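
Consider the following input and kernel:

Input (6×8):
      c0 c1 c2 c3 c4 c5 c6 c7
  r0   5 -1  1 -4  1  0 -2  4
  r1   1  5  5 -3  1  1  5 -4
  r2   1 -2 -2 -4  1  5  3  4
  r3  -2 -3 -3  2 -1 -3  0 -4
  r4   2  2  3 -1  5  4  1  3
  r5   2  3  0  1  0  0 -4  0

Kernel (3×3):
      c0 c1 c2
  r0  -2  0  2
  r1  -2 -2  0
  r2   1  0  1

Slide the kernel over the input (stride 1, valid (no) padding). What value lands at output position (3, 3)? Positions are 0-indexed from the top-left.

The receptive field on the input at this output position is [2 -1 -3 / -1 5 4 / 1 0 0]. Elementwise product with the kernel and sum: 2·-2 + -3·2 + -1·-2 + 5·-2 + 1·1 + 0·1.

-17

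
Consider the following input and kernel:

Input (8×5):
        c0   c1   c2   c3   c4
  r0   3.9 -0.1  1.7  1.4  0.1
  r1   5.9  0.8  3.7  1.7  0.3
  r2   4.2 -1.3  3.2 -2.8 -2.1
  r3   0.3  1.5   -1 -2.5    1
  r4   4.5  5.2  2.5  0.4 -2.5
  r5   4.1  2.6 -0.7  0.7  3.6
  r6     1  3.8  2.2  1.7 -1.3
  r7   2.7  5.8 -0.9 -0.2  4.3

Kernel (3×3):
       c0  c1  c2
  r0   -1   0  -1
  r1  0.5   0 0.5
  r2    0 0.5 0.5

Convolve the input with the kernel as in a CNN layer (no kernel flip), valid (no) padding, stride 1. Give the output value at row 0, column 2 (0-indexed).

The receptive field on the input at this output position is [1.7 1.4 0.1 / 3.7 1.7 0.3 / 3.2 -2.8 -2.1]. Elementwise product with the kernel and sum: 1.7·-1 + 0.1·-1 + 3.7·0.5 + 0.3·0.5 + -2.8·0.5 + -2.1·0.5.

-2.25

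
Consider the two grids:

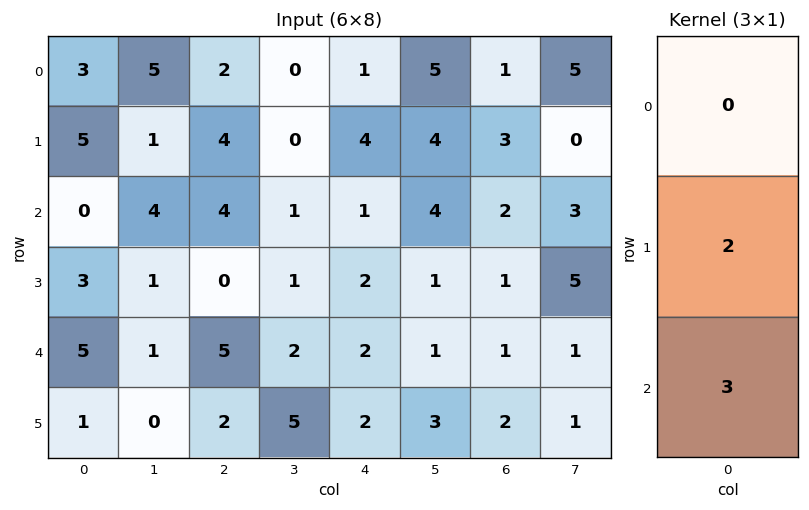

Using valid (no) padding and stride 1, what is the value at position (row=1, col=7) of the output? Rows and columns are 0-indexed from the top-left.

21

The receptive field on the input at this output position is [0 / 3 / 5]. Elementwise product with the kernel and sum: 3·2 + 5·3.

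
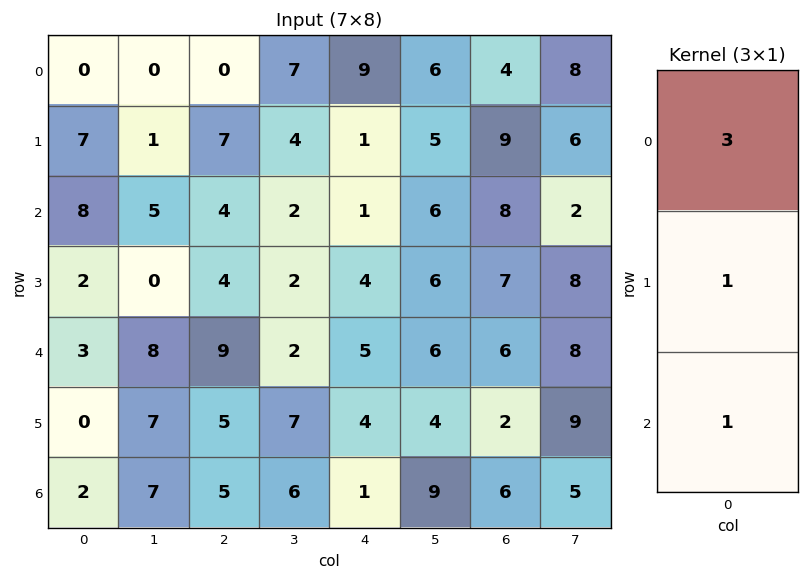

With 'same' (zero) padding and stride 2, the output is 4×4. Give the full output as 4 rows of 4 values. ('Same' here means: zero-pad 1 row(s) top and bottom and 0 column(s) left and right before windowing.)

Output[0,0]: The receptive field on the zero-padded input at this output position is [0 / 0 / 7]. Elementwise product with the kernel and sum: 0·3 + 0·1 + 7·1.
Output[0,1]: The receptive field on the zero-padded input at this output position is [0 / 0 / 7]. Elementwise product with the kernel and sum: 0·3 + 0·1 + 7·1.

7 7 10 13
31 29 8 42
9 26 21 29
2 20 13 12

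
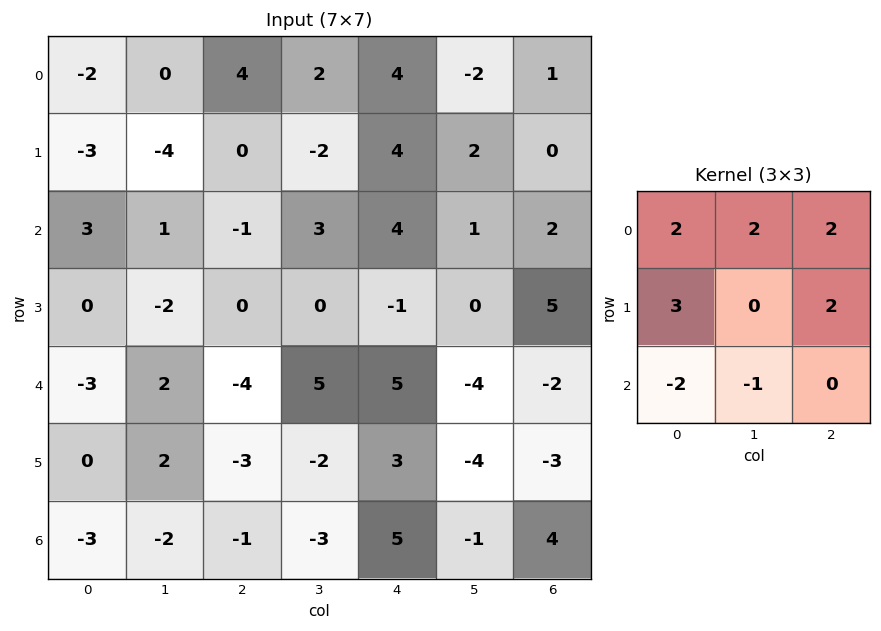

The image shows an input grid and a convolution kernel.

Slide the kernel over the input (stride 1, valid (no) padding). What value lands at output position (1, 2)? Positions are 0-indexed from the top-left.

9

The receptive field on the input at this output position is [0 -2 4 / -1 3 4 / 0 0 -1]. Elementwise product with the kernel and sum: 0·2 + -2·2 + 4·2 + -1·3 + 4·2 + 0·-2 + 0·-1.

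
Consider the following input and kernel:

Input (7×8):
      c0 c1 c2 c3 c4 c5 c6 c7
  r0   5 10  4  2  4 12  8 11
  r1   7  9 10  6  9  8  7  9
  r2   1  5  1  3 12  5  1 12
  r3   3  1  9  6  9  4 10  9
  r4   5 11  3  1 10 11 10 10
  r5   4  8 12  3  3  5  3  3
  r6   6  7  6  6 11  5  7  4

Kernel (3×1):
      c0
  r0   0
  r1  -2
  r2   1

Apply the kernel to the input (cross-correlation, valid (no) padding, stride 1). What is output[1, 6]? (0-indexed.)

8

The receptive field on the input at this output position is [7 / 1 / 10]. Elementwise product with the kernel and sum: 1·-2 + 10·1.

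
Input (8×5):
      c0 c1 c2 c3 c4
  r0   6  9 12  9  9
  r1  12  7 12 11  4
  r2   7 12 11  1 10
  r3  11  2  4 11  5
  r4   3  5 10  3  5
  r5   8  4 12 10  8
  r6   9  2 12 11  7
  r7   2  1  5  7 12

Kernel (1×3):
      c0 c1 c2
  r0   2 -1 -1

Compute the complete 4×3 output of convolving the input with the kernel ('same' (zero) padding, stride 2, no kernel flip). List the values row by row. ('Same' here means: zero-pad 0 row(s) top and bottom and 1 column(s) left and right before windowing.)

Output[0,0]: The receptive field on the zero-padded input at this output position is [0 6 9]. Elementwise product with the kernel and sum: 0·2 + 6·-1 + 9·-1.

-15 -3 9
-19 12 -8
-8 -3 1
-11 -19 15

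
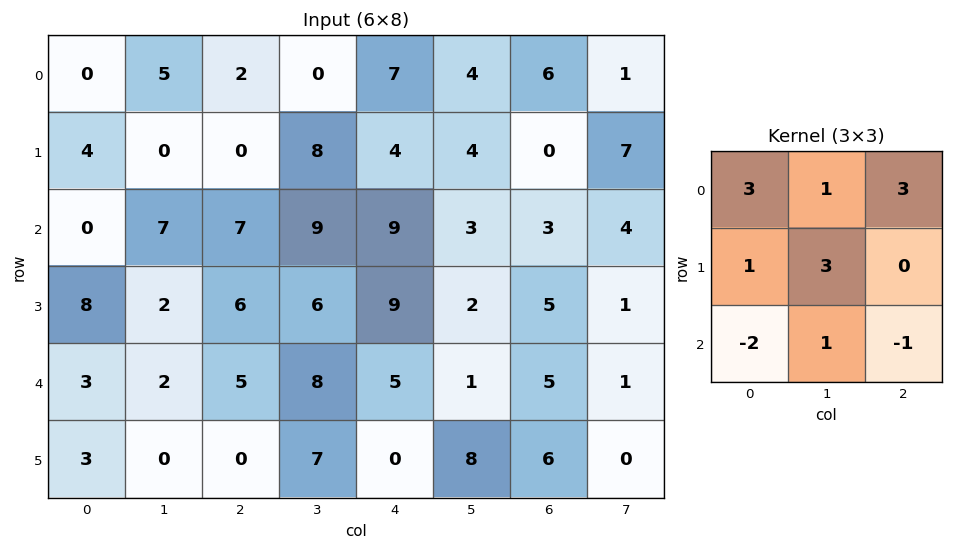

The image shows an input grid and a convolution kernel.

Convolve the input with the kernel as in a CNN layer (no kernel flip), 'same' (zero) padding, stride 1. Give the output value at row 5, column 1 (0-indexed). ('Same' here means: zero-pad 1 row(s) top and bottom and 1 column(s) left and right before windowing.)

29

The receptive field on the zero-padded input at this output position is [3 2 5 / 3 0 0 / 0 0 0]. Elementwise product with the kernel and sum: 3·3 + 2·1 + 5·3 + 3·1 + 0·3 + 0·-2 + 0·1 + 0·-1.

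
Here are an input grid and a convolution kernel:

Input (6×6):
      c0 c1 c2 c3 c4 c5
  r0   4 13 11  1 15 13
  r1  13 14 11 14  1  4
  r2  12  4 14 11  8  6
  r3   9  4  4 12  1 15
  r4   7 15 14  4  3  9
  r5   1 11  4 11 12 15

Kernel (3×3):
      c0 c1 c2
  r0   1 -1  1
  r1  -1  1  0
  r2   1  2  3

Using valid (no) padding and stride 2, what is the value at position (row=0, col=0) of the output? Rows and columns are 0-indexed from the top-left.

65

The receptive field on the input at this output position is [4 13 11 / 13 14 11 / 12 4 14]. Elementwise product with the kernel and sum: 4·1 + 13·-1 + 11·1 + 13·-1 + 14·1 + 12·1 + 4·2 + 14·3.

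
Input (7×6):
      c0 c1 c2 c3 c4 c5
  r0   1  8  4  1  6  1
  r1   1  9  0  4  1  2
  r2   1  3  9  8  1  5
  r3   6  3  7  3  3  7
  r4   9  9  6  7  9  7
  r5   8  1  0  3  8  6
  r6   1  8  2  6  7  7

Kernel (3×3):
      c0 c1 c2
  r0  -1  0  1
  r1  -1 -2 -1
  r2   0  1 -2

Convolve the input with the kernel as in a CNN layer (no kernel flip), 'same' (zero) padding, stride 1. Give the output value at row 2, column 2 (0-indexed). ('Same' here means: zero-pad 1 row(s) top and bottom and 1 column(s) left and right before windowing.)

The receptive field on the zero-padded input at this output position is [9 0 4 / 3 9 8 / 3 7 3]. Elementwise product with the kernel and sum: 9·-1 + 4·1 + 3·-1 + 9·-2 + 8·-1 + 7·1 + 3·-2.

-33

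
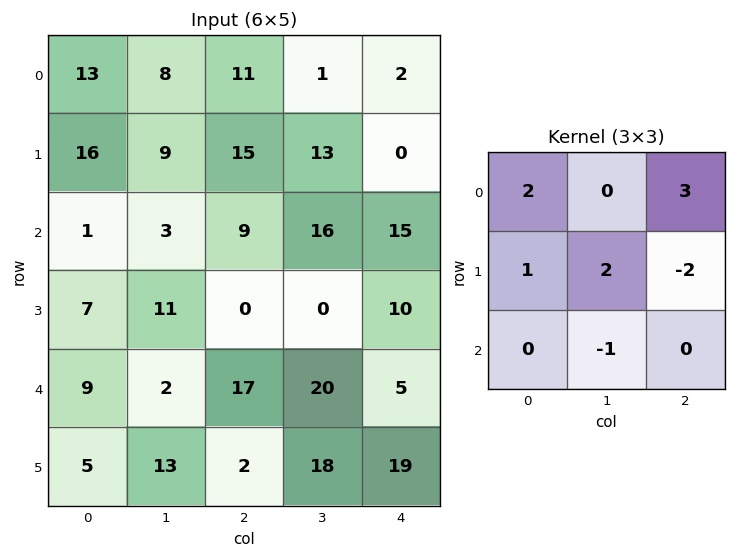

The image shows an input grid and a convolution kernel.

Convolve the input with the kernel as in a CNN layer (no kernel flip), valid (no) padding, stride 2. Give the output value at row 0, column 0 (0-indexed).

The receptive field on the input at this output position is [13 8 11 / 16 9 15 / 1 3 9]. Elementwise product with the kernel and sum: 13·2 + 11·3 + 16·1 + 9·2 + 15·-2 + 3·-1.

60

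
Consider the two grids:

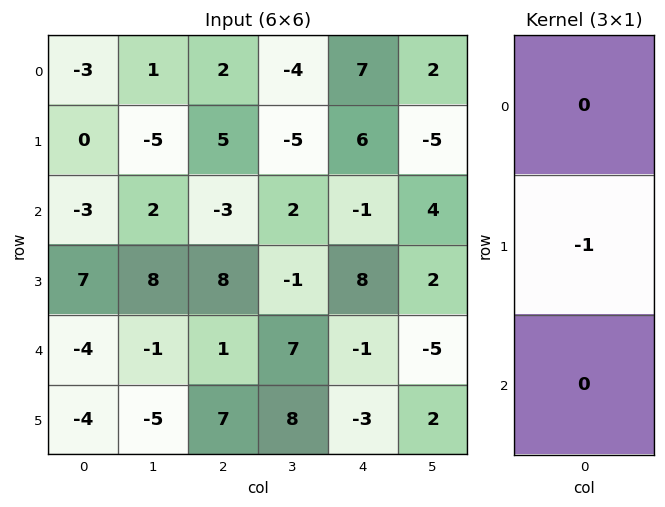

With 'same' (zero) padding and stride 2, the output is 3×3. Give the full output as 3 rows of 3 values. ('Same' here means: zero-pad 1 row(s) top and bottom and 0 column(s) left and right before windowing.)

3 -2 -7
3 3 1
4 -1 1

Output[0,0]: The receptive field on the zero-padded input at this output position is [0 / -3 / 0]. Elementwise product with the kernel and sum: -3·-1.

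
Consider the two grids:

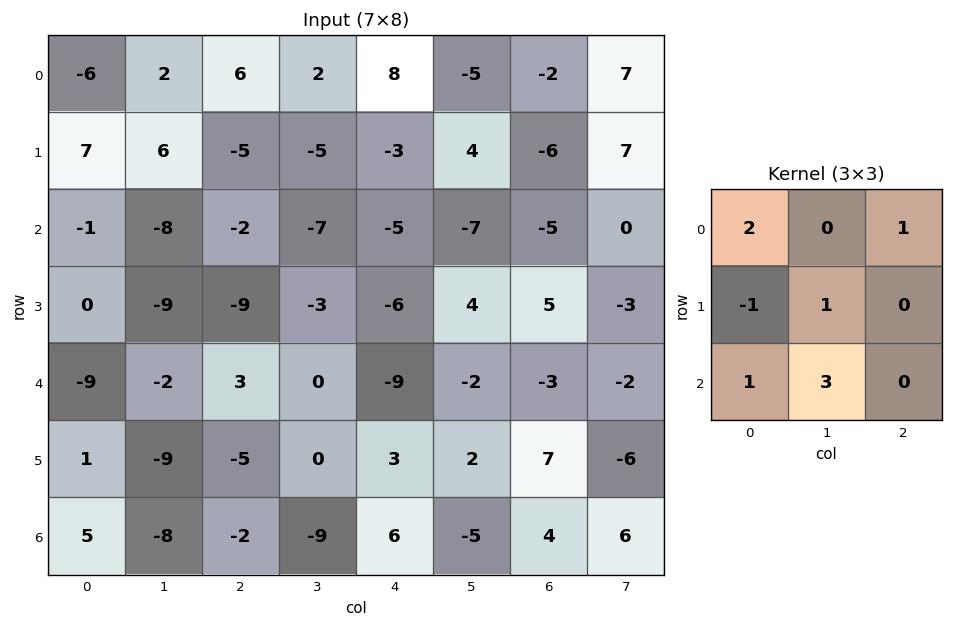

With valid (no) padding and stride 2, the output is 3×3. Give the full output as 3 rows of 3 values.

Output[0,0]: The receptive field on the input at this output position is [-6 2 6 / 7 6 -5 / -1 -8 -2]. Elementwise product with the kernel and sum: -6·2 + 6·1 + 7·-1 + 6·1 + -1·1 + -8·3.

-32 -3 -5
-28 0 -20
-44 -27 -31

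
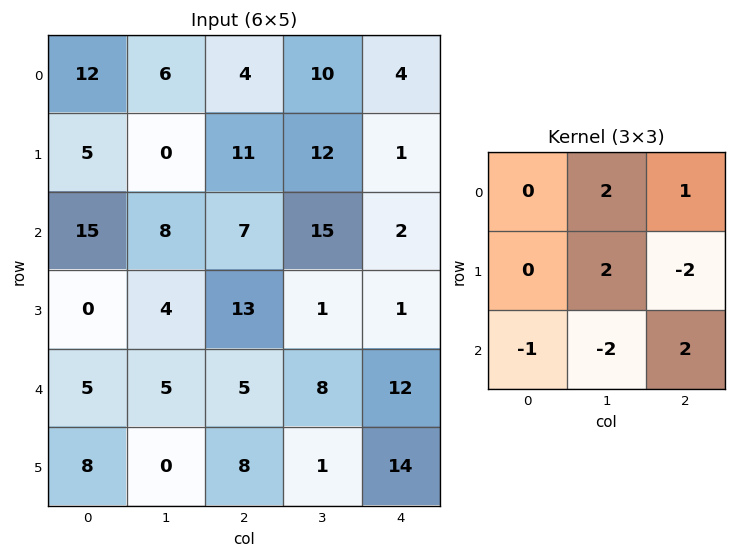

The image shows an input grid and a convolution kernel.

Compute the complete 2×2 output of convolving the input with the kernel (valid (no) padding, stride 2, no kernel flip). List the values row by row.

Output[0,0]: The receptive field on the input at this output position is [12 6 4 / 5 0 11 / 15 8 7]. Elementwise product with the kernel and sum: 6·2 + 4·1 + 0·2 + 11·-2 + 15·-1 + 8·-2 + 7·2.
Output[0,1]: The receptive field on the input at this output position is [4 10 4 / 11 12 1 / 7 15 2]. Elementwise product with the kernel and sum: 10·2 + 4·1 + 12·2 + 1·-2 + 7·-1 + 15·-2 + 2·2.

-23 13
0 35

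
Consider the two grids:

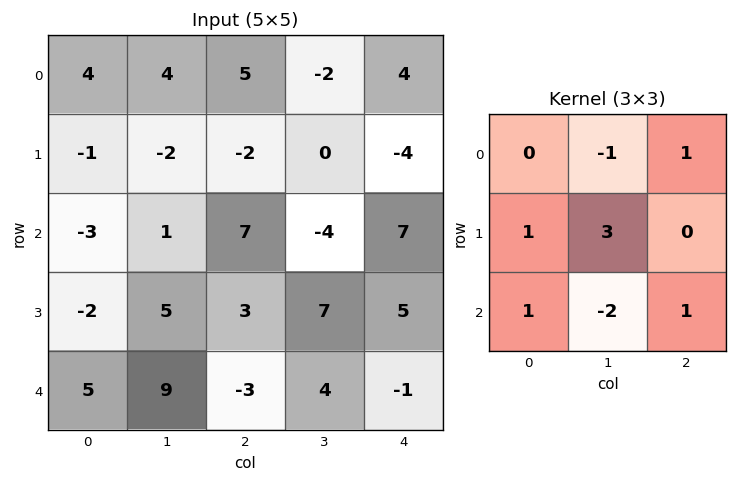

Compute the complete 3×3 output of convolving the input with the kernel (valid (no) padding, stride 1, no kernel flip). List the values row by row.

-4 -32 26
-9 30 -15
3 22 23

Output[0,0]: The receptive field on the input at this output position is [4 4 5 / -1 -2 -2 / -3 1 7]. Elementwise product with the kernel and sum: 4·-1 + 5·1 + -1·1 + -2·3 + -3·1 + 1·-2 + 7·1.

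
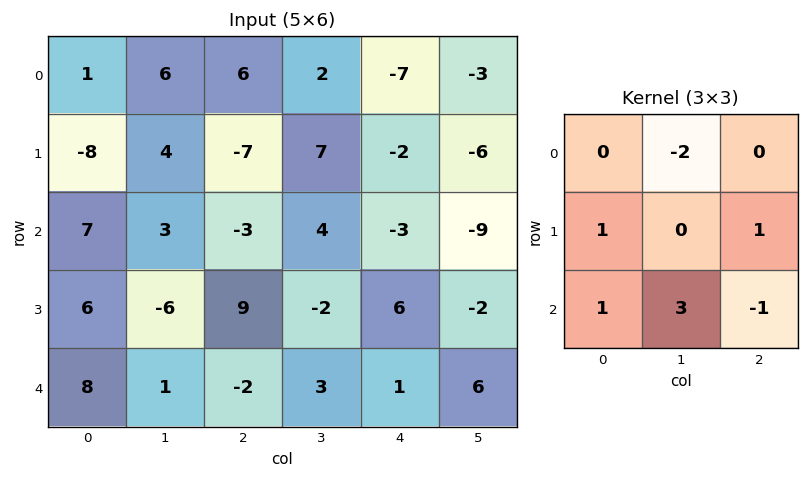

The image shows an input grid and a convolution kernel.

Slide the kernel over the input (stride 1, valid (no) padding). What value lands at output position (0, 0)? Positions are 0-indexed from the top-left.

The receptive field on the input at this output position is [1 6 6 / -8 4 -7 / 7 3 -3]. Elementwise product with the kernel and sum: 6·-2 + -8·1 + -7·1 + 7·1 + 3·3 + -3·-1.

-8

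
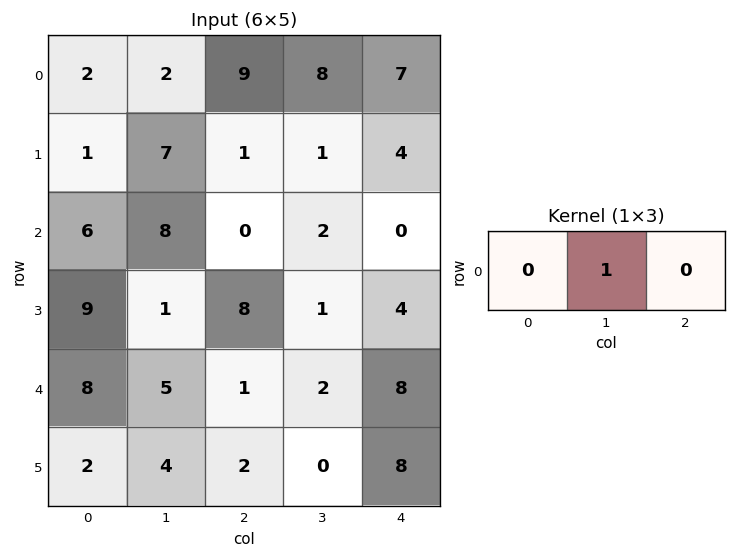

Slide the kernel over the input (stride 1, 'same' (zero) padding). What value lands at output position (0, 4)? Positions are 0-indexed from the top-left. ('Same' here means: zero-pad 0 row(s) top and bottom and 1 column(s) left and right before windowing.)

7

The receptive field on the zero-padded input at this output position is [8 7 0]. Elementwise product with the kernel and sum: 7·1.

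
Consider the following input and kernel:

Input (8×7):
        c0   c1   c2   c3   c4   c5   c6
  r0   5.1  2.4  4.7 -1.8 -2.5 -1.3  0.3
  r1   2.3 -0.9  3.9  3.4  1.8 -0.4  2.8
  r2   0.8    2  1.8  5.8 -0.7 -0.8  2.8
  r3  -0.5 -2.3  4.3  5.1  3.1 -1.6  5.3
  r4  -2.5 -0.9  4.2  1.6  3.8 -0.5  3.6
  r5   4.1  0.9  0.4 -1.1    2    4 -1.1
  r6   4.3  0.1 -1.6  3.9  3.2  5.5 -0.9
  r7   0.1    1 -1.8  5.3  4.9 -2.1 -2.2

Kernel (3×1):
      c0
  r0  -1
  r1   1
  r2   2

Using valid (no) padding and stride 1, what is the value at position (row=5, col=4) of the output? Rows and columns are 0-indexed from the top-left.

11

The receptive field on the input at this output position is [2 / 3.2 / 4.9]. Elementwise product with the kernel and sum: 2·-1 + 3.2·1 + 4.9·2.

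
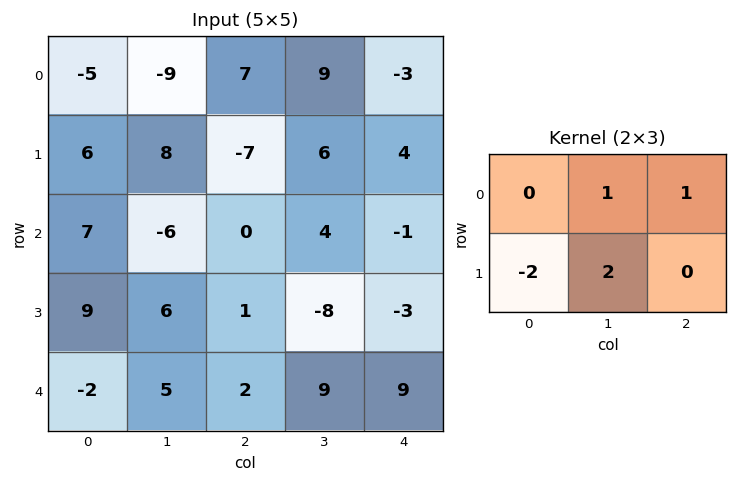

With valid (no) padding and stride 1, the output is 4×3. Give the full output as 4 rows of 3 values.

2 -14 32
-25 11 18
-12 -6 -15
21 -13 3

Output[0,0]: The receptive field on the input at this output position is [-5 -9 7 / 6 8 -7]. Elementwise product with the kernel and sum: -9·1 + 7·1 + 6·-2 + 8·2.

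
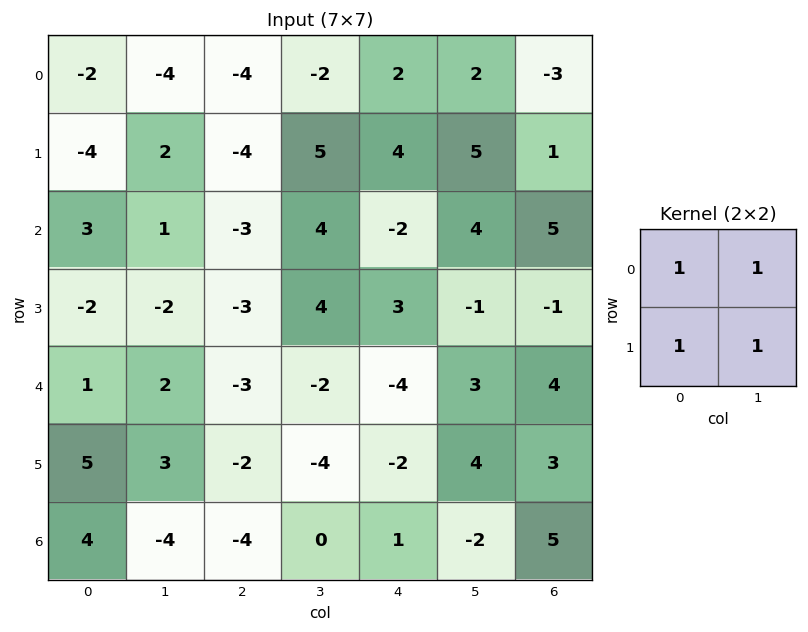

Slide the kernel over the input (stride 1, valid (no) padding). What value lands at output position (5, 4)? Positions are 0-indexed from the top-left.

The receptive field on the input at this output position is [-2 4 / 1 -2]. Elementwise product with the kernel and sum: -2·1 + 4·1 + 1·1 + -2·1.

1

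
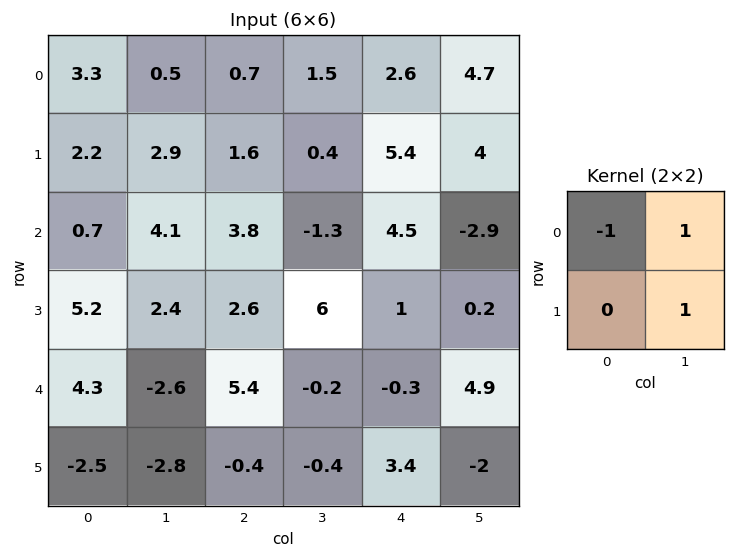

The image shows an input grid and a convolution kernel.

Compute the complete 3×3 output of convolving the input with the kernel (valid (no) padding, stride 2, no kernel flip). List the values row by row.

Output[0,0]: The receptive field on the input at this output position is [3.3 0.5 / 2.2 2.9]. Elementwise product with the kernel and sum: 3.3·-1 + 0.5·1 + 2.9·1.
Output[0,1]: The receptive field on the input at this output position is [0.7 1.5 / 1.6 0.4]. Elementwise product with the kernel and sum: 0.7·-1 + 1.5·1 + 0.4·1.

0.1 1.2 6.1
5.8 0.9 -7.2
-9.7 -6 3.2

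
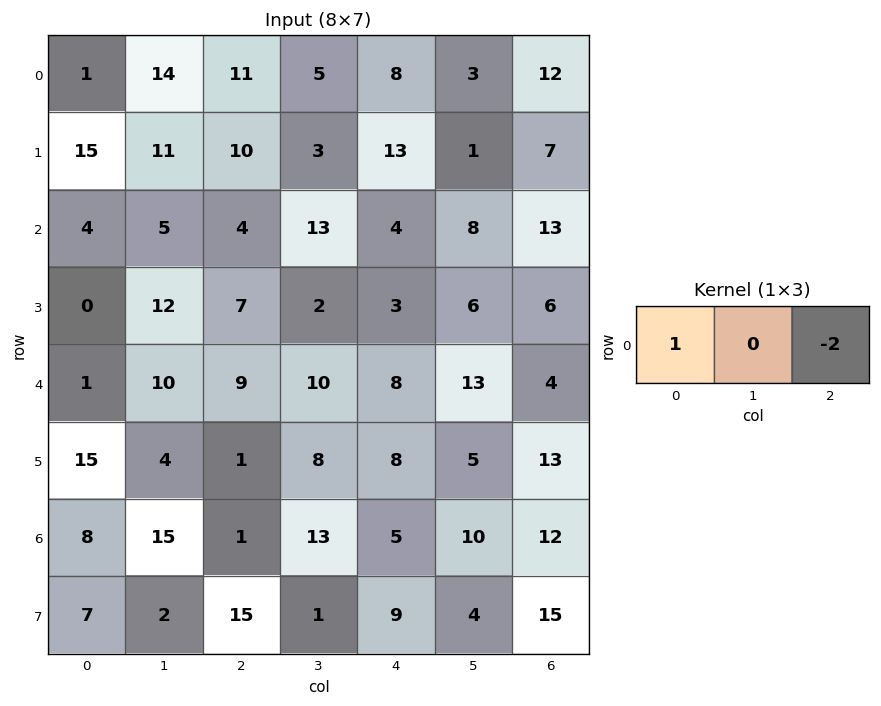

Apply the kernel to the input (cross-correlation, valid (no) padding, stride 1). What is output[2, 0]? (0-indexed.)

The receptive field on the input at this output position is [4 5 4]. Elementwise product with the kernel and sum: 4·1 + 4·-2.

-4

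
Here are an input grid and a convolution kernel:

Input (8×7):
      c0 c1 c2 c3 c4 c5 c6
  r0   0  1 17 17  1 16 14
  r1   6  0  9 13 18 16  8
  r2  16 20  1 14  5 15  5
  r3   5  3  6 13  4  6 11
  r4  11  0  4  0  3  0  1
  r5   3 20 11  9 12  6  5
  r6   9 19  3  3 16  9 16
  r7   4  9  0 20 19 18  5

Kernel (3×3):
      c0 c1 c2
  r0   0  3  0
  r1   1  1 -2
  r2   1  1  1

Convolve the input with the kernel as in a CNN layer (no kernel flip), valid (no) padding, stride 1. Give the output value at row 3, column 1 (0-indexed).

62

The receptive field on the input at this output position is [3 6 13 / 0 4 0 / 20 11 9]. Elementwise product with the kernel and sum: 6·3 + 0·1 + 4·1 + 0·-2 + 20·1 + 11·1 + 9·1.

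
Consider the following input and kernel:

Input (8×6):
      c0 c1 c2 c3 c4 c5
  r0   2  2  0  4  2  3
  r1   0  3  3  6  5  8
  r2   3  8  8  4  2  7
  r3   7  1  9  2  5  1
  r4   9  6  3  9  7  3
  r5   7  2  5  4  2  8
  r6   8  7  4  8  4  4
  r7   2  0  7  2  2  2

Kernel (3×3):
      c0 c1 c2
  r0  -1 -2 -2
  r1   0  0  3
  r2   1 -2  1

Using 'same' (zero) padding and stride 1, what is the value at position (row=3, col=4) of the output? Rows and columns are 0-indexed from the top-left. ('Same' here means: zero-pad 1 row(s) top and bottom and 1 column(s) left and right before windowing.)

-21

The receptive field on the zero-padded input at this output position is [4 2 7 / 2 5 1 / 9 7 3]. Elementwise product with the kernel and sum: 4·-1 + 2·-2 + 7·-2 + 1·3 + 9·1 + 7·-2 + 3·1.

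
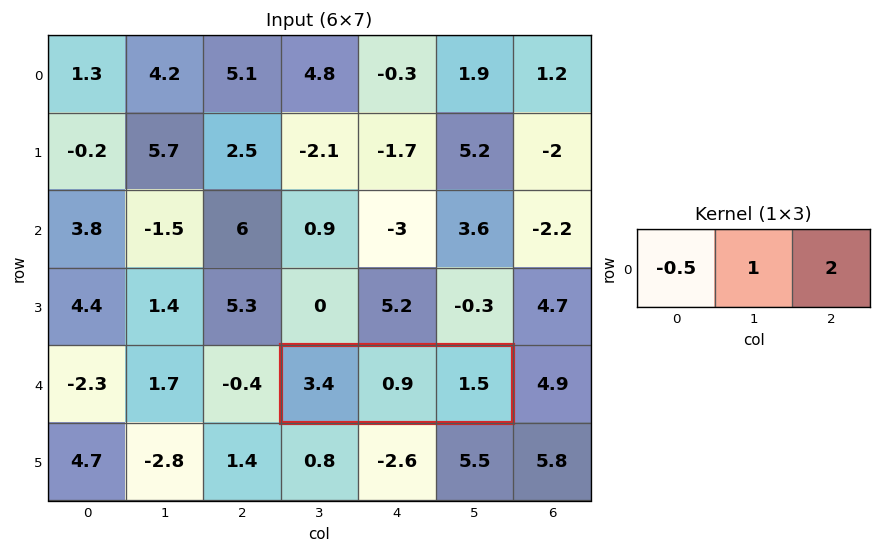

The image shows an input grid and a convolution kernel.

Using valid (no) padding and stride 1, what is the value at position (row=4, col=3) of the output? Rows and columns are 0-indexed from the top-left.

The receptive field on the input at this output position is [3.4 0.9 1.5]. Elementwise product with the kernel and sum: 3.4·-0.5 + 0.9·1 + 1.5·2.

2.2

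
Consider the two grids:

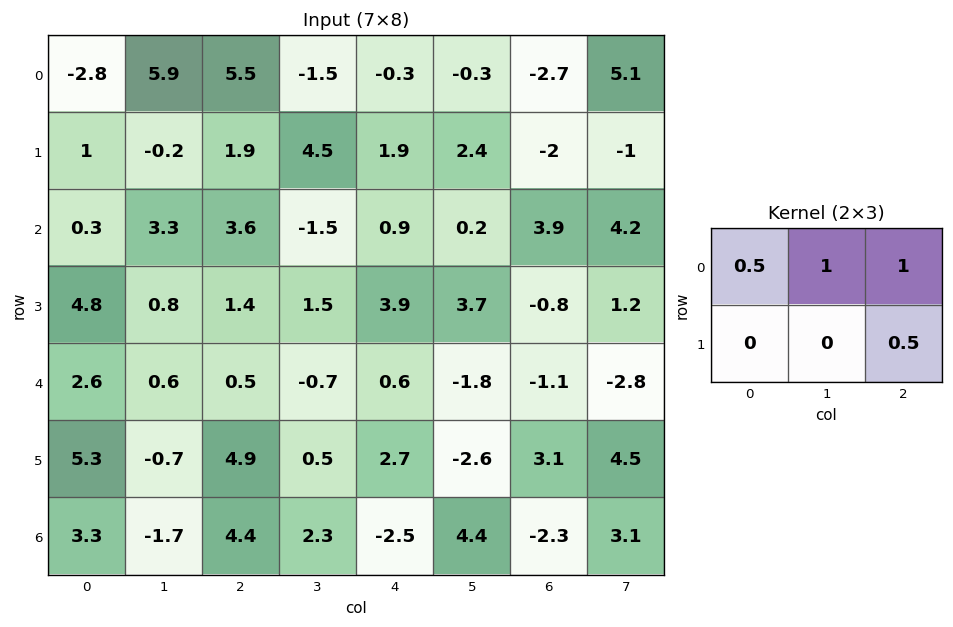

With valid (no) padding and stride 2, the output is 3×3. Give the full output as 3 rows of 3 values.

10.95 1.9 -4.15
7.75 3.15 4.15
4.85 1.5 -1.05

Output[0,0]: The receptive field on the input at this output position is [-2.8 5.9 5.5 / 1 -0.2 1.9]. Elementwise product with the kernel and sum: -2.8·0.5 + 5.9·1 + 5.5·1 + 1.9·0.5.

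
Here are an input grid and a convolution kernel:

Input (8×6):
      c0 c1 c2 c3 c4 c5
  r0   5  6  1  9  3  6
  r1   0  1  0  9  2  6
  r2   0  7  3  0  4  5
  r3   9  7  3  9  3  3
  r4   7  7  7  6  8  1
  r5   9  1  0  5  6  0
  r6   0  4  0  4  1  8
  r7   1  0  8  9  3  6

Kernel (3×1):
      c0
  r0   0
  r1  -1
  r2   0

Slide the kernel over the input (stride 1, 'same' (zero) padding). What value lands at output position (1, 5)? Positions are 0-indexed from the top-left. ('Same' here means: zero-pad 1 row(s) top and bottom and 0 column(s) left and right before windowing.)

The receptive field on the zero-padded input at this output position is [6 / 6 / 5]. Elementwise product with the kernel and sum: 6·-1.

-6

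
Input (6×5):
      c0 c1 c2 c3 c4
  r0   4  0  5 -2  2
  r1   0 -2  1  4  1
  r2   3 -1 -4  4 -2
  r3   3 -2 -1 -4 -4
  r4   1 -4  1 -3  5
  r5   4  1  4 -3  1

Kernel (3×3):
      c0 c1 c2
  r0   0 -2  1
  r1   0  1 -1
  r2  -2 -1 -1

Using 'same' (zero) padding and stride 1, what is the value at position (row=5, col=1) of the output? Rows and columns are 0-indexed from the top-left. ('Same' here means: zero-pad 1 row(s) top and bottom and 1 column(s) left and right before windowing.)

The receptive field on the zero-padded input at this output position is [1 -4 1 / 4 1 4 / 0 0 0]. Elementwise product with the kernel and sum: -4·-2 + 1·1 + 1·1 + 4·-1 + 0·-2 + 0·-1 + 0·-1.

6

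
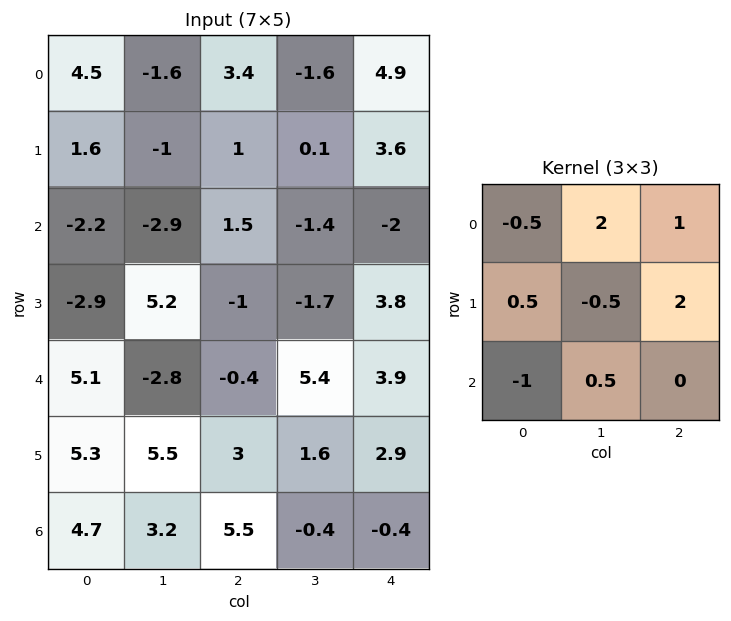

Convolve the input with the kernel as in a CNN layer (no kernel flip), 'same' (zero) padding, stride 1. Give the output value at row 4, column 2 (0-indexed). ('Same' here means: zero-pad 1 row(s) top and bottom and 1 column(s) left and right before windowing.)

-0.7

The receptive field on the zero-padded input at this output position is [5.2 -1 -1.7 / -2.8 -0.4 5.4 / 5.5 3 1.6]. Elementwise product with the kernel and sum: 5.2·-0.5 + -1·2 + -1.7·1 + -2.8·0.5 + -0.4·-0.5 + 5.4·2 + 5.5·-1 + 3·0.5.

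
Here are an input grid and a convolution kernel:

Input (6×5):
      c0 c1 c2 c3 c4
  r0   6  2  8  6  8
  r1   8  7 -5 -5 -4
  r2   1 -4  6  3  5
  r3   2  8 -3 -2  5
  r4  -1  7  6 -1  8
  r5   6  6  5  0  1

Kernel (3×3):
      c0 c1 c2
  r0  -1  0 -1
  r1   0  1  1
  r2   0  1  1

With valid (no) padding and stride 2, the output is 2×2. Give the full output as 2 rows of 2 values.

Output[0,0]: The receptive field on the input at this output position is [6 2 8 / 8 7 -5 / 1 -4 6]. Elementwise product with the kernel and sum: 6·-1 + 8·-1 + 7·1 + -5·1 + -4·1 + 6·1.
Output[0,1]: The receptive field on the input at this output position is [8 6 8 / -5 -5 -4 / 6 3 5]. Elementwise product with the kernel and sum: 8·-1 + 8·-1 + -5·1 + -4·1 + 3·1 + 5·1.

-10 -17
11 -1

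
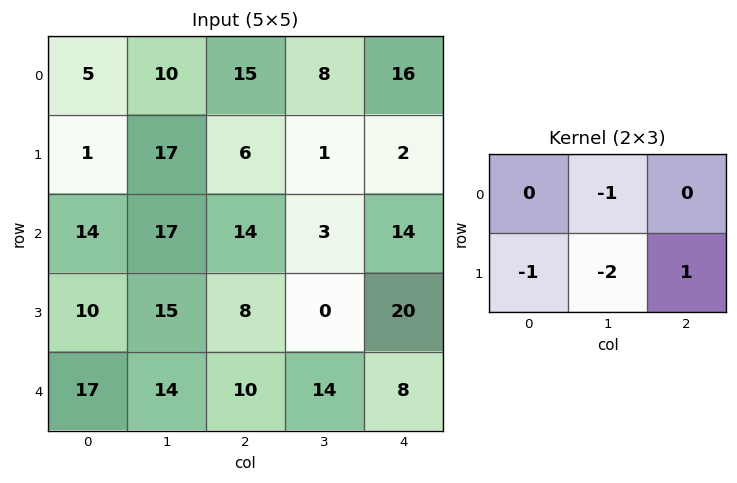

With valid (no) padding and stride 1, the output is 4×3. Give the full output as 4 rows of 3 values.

Output[0,0]: The receptive field on the input at this output position is [5 10 15 / 1 17 6]. Elementwise product with the kernel and sum: 10·-1 + 1·-1 + 17·-2 + 6·1.

-39 -43 -14
-51 -48 -7
-49 -45 9
-50 -28 -30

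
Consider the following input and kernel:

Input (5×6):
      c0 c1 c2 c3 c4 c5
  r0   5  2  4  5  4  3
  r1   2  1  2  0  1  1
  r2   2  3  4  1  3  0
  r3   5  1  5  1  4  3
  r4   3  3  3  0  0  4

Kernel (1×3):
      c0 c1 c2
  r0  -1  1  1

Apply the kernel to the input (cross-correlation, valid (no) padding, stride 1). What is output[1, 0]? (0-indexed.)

1

The receptive field on the input at this output position is [2 1 2]. Elementwise product with the kernel and sum: 2·-1 + 1·1 + 2·1.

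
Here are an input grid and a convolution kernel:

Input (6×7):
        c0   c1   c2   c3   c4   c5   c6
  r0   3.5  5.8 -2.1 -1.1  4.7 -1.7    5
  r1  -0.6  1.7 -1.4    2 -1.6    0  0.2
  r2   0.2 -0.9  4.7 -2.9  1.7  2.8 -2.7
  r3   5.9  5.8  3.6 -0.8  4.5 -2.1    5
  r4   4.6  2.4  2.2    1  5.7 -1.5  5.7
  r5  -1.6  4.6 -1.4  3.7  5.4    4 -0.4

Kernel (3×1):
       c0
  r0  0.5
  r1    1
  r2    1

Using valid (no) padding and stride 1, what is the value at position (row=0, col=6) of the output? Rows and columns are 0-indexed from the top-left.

The receptive field on the input at this output position is [5 / 0.2 / -2.7]. Elementwise product with the kernel and sum: 5·0.5 + 0.2·1 + -2.7·1.

0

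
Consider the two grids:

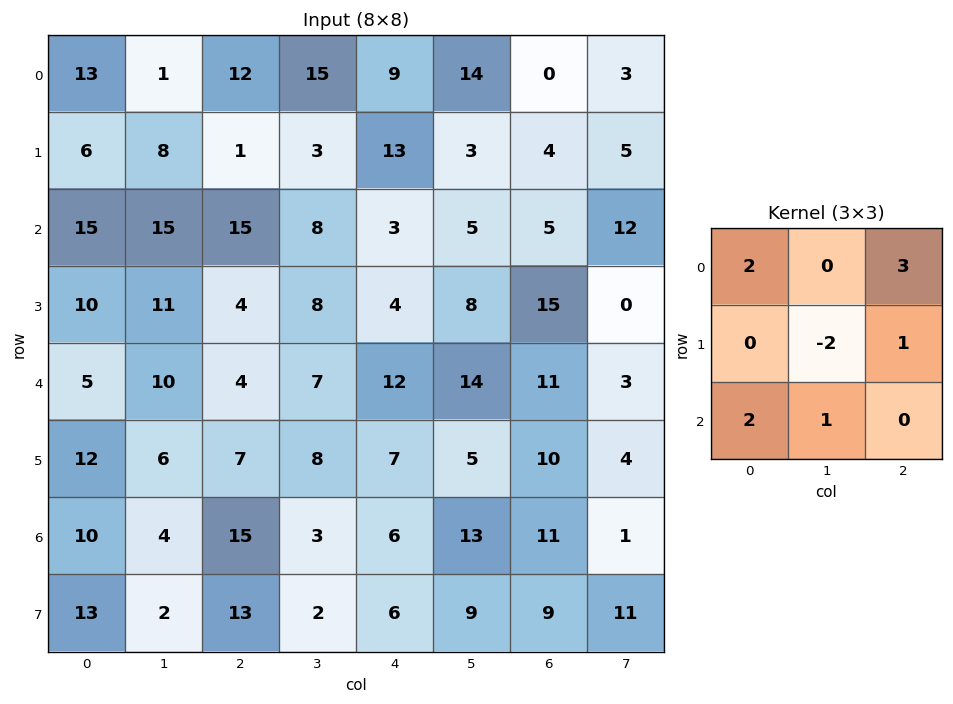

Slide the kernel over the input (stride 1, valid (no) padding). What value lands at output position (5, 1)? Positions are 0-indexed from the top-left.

The receptive field on the input at this output position is [6 7 8 / 4 15 3 / 2 13 2]. Elementwise product with the kernel and sum: 6·2 + 8·3 + 15·-2 + 3·1 + 2·2 + 13·1.

26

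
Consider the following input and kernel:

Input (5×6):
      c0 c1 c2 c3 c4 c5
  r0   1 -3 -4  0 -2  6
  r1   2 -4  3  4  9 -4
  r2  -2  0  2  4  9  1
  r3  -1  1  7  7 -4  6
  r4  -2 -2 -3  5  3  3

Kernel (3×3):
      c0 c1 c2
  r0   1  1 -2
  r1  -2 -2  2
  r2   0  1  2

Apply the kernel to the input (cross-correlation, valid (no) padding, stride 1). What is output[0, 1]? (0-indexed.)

13

The receptive field on the input at this output position is [-3 -4 0 / -4 3 4 / 0 2 4]. Elementwise product with the kernel and sum: -3·1 + -4·1 + 0·-2 + -4·-2 + 3·-2 + 4·2 + 2·1 + 4·2.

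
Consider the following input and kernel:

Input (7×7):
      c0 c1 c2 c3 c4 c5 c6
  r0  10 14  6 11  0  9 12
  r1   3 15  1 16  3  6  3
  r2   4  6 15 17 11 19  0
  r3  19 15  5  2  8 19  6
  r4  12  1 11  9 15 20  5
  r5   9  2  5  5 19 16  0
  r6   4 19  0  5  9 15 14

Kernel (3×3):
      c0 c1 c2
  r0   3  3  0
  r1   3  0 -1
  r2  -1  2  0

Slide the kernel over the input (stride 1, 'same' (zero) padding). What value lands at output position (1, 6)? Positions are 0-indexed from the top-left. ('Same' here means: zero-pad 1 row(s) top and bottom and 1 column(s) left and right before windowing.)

62

The receptive field on the zero-padded input at this output position is [9 12 0 / 6 3 0 / 19 0 0]. Elementwise product with the kernel and sum: 9·3 + 12·3 + 6·3 + 0·-1 + 19·-1 + 0·2.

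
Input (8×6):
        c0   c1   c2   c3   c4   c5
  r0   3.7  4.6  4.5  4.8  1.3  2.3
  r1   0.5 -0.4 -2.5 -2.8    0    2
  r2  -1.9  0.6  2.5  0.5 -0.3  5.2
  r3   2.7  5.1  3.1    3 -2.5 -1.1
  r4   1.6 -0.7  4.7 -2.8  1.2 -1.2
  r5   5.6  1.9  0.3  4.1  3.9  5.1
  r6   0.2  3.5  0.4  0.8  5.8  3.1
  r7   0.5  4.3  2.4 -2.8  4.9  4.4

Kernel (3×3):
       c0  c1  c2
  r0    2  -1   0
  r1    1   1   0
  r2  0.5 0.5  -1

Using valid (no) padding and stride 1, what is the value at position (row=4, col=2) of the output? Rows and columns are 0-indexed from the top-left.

11.4

The receptive field on the input at this output position is [4.7 -2.8 1.2 / 0.3 4.1 3.9 / 0.4 0.8 5.8]. Elementwise product with the kernel and sum: 4.7·2 + -2.8·-1 + 0.3·1 + 4.1·1 + 0.4·0.5 + 0.8·0.5 + 5.8·-1.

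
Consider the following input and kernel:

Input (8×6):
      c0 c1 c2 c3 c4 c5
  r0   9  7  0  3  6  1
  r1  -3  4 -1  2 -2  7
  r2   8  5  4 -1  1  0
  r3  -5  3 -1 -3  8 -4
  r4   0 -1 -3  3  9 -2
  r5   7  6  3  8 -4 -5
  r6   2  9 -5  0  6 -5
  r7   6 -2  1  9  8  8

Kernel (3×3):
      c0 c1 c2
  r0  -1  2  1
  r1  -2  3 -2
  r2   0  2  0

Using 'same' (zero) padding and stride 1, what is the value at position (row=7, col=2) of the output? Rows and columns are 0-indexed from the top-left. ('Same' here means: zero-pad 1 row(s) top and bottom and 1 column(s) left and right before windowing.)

-30

The receptive field on the zero-padded input at this output position is [9 -5 0 / -2 1 9 / 0 0 0]. Elementwise product with the kernel and sum: 9·-1 + -5·2 + 0·1 + -2·-2 + 1·3 + 9·-2 + 0·2.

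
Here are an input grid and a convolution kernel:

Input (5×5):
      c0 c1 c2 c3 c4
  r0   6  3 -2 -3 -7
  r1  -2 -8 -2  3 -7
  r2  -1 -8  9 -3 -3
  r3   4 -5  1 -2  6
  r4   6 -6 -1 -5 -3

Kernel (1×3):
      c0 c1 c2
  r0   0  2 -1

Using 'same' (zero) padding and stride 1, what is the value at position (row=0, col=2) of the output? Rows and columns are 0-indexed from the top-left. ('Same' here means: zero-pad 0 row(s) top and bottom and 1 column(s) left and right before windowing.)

The receptive field on the zero-padded input at this output position is [3 -2 -3]. Elementwise product with the kernel and sum: -2·2 + -3·-1.

-1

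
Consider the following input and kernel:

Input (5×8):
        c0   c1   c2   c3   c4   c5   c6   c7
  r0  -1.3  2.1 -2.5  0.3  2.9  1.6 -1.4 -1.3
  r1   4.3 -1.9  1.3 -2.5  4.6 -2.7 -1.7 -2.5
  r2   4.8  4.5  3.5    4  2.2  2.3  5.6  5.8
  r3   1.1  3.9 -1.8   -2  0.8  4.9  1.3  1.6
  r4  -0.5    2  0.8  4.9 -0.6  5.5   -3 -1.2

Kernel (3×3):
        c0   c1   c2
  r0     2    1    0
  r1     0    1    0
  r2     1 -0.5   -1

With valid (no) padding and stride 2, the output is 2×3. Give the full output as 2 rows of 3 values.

-3.35 -7.9 0.15
15.7 7.95 11.25

Output[0,0]: The receptive field on the input at this output position is [-1.3 2.1 -2.5 / 4.3 -1.9 1.3 / 4.8 4.5 3.5]. Elementwise product with the kernel and sum: -1.3·2 + 2.1·1 + -1.9·1 + 4.8·1 + 4.5·-0.5 + 3.5·-1.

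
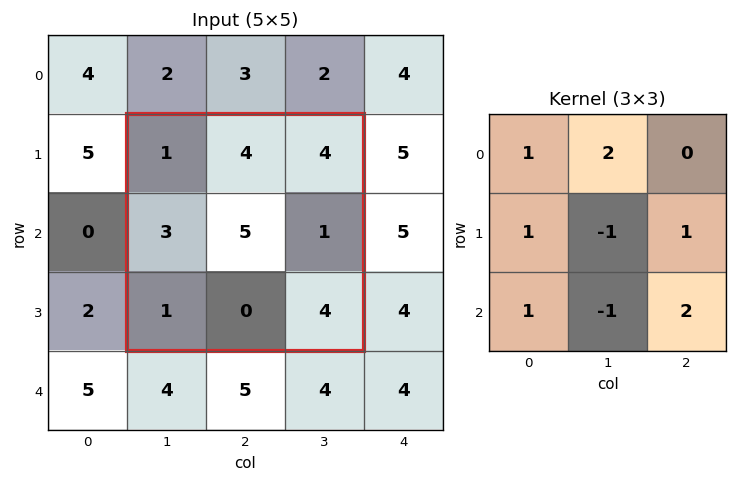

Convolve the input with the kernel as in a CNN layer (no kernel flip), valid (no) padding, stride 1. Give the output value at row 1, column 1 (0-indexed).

The receptive field on the input at this output position is [1 4 4 / 3 5 1 / 1 0 4]. Elementwise product with the kernel and sum: 1·1 + 4·2 + 3·1 + 5·-1 + 1·1 + 1·1 + 0·-1 + 4·2.

17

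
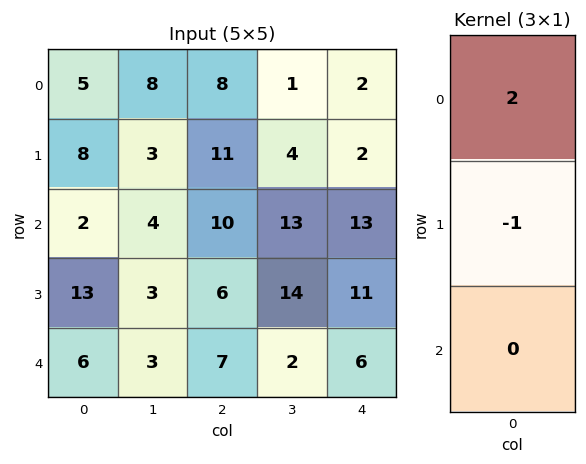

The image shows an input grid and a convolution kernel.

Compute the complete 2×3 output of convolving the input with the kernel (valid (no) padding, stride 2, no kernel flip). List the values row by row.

2 5 2
-9 14 15

Output[0,0]: The receptive field on the input at this output position is [5 / 8 / 2]. Elementwise product with the kernel and sum: 5·2 + 8·-1.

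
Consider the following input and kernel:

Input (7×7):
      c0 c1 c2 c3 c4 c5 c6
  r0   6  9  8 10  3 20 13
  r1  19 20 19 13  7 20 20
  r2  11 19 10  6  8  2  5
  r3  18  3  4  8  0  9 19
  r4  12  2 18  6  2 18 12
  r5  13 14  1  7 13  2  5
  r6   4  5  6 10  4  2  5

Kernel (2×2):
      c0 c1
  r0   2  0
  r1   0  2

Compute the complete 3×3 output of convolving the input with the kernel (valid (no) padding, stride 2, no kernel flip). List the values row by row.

Output[0,0]: The receptive field on the input at this output position is [6 9 / 19 20]. Elementwise product with the kernel and sum: 6·2 + 20·2.

52 42 46
28 36 34
52 50 8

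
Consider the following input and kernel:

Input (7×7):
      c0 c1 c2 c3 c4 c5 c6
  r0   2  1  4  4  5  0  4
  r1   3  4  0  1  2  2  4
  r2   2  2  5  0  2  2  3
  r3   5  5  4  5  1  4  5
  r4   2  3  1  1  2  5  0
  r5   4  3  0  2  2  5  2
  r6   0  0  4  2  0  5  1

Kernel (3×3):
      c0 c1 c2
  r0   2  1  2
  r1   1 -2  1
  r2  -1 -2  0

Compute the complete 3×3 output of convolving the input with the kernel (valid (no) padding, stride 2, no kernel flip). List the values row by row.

2 17 14
7 6 -2
7 -3 -7

Output[0,0]: The receptive field on the input at this output position is [2 1 4 / 3 4 0 / 2 2 5]. Elementwise product with the kernel and sum: 2·2 + 1·1 + 4·2 + 3·1 + 4·-2 + 0·1 + 2·-1 + 2·-2.
Output[0,1]: The receptive field on the input at this output position is [4 4 5 / 0 1 2 / 5 0 2]. Elementwise product with the kernel and sum: 4·2 + 4·1 + 5·2 + 0·1 + 1·-2 + 2·1 + 5·-1 + 0·-2.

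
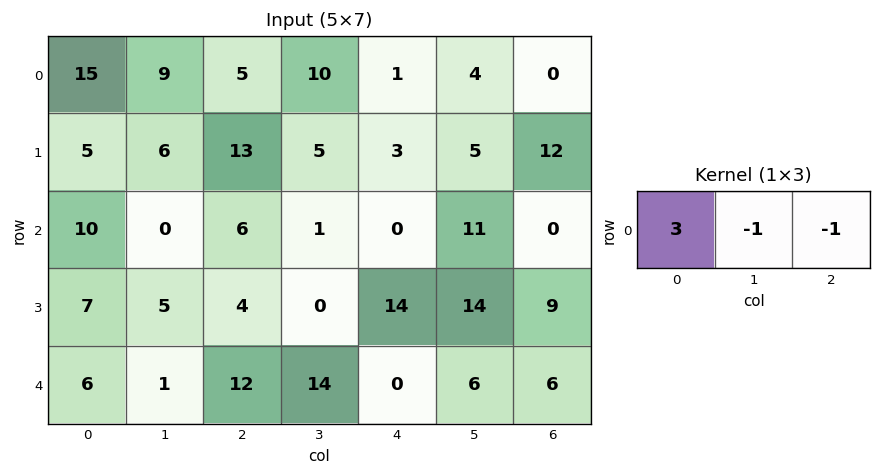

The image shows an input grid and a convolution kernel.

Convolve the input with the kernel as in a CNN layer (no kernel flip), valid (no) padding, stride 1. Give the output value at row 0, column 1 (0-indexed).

12

The receptive field on the input at this output position is [9 5 10]. Elementwise product with the kernel and sum: 9·3 + 5·-1 + 10·-1.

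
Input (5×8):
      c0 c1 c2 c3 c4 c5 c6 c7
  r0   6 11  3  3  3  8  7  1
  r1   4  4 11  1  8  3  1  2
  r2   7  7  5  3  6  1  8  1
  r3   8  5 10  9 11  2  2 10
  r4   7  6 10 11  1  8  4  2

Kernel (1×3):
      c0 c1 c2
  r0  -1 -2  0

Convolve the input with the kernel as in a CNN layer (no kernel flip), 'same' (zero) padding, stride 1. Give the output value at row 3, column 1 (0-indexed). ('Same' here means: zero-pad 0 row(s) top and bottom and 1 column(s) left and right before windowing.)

The receptive field on the zero-padded input at this output position is [8 5 10]. Elementwise product with the kernel and sum: 8·-1 + 5·-2.

-18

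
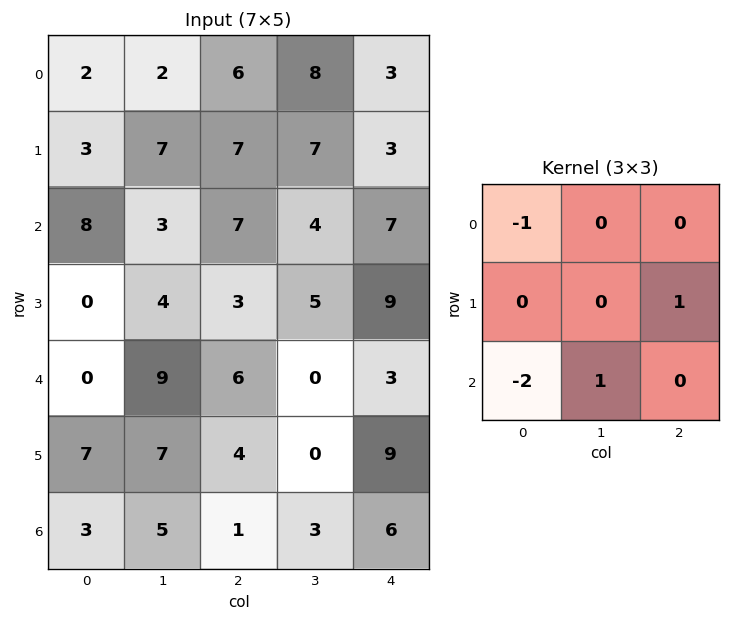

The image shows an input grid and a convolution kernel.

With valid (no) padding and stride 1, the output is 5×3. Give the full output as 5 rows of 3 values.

Output[0,0]: The receptive field on the input at this output position is [2 2 6 / 3 7 7 / 8 3 7]. Elementwise product with the kernel and sum: 2·-1 + 7·1 + 8·-2 + 3·1.

-8 6 -13
8 -8 -1
4 -10 -10
-1 -14 -8
3 -18 4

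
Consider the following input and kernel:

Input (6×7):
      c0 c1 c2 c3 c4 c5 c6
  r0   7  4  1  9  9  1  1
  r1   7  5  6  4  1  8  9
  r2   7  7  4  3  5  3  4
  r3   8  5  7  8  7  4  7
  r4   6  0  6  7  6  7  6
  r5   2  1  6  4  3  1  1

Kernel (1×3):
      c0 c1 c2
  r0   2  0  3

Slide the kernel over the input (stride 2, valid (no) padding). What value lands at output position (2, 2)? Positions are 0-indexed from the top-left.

30

The receptive field on the input at this output position is [6 7 6]. Elementwise product with the kernel and sum: 6·2 + 6·3.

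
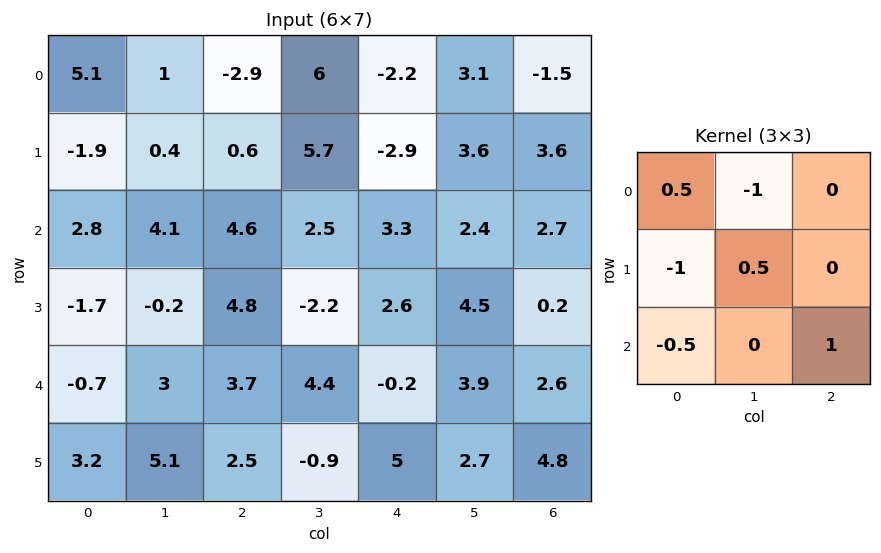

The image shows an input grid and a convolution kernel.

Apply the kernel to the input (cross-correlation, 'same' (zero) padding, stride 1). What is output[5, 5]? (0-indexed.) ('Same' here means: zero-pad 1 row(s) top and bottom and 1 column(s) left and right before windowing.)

The receptive field on the zero-padded input at this output position is [-0.2 3.9 2.6 / 5 2.7 4.8 / 0 0 0]. Elementwise product with the kernel and sum: -0.2·0.5 + 3.9·-1 + 5·-1 + 2.7·0.5 + 0·-0.5 + 0·1.

-7.65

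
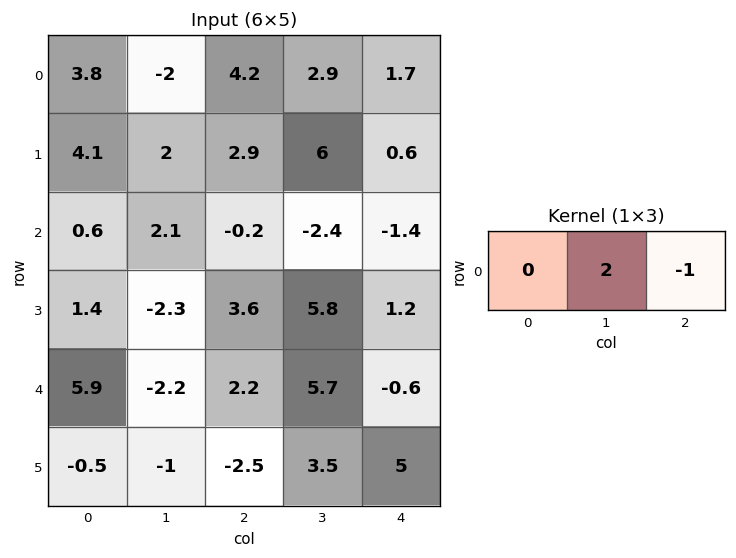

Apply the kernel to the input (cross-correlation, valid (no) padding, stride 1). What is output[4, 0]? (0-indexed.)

-6.6

The receptive field on the input at this output position is [5.9 -2.2 2.2]. Elementwise product with the kernel and sum: -2.2·2 + 2.2·-1.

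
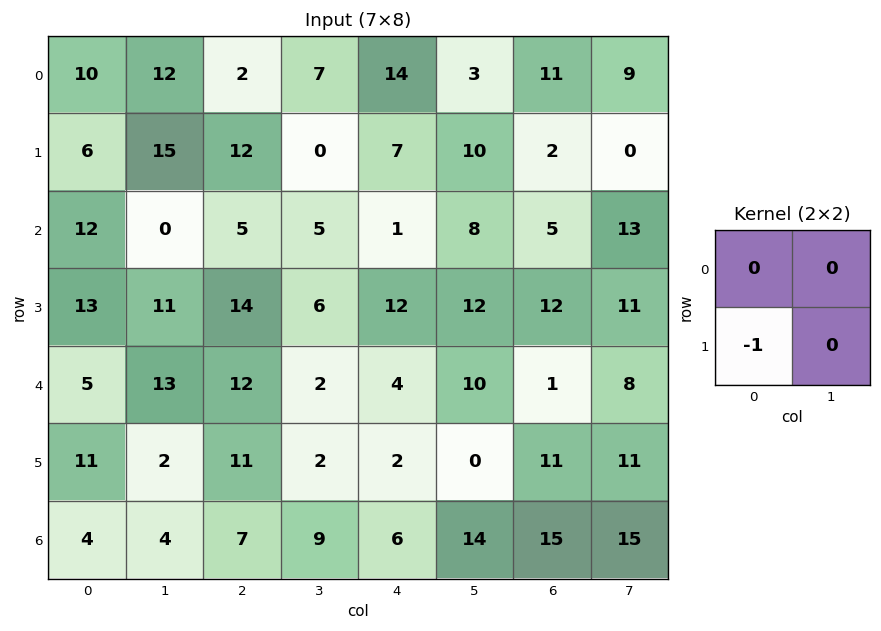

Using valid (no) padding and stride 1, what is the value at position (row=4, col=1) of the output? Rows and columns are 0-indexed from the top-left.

The receptive field on the input at this output position is [13 12 / 2 11]. Elementwise product with the kernel and sum: 2·-1.

-2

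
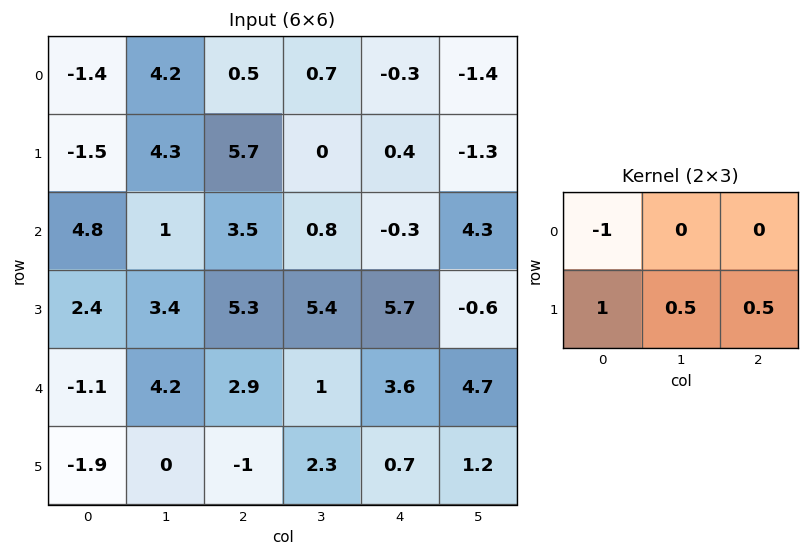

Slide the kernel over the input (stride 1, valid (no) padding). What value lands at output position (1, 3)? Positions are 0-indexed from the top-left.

The receptive field on the input at this output position is [0 0.4 -1.3 / 0.8 -0.3 4.3]. Elementwise product with the kernel and sum: 0·-1 + 0.8·1 + -0.3·0.5 + 4.3·0.5.

2.8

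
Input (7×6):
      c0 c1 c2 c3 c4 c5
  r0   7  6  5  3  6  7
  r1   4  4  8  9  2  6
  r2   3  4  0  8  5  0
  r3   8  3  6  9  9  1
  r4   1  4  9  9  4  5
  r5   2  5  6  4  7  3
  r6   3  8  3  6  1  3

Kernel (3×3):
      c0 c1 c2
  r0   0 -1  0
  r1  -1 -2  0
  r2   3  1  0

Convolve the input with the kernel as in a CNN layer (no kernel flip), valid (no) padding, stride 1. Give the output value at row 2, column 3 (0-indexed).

The receptive field on the input at this output position is [8 5 0 / 9 9 1 / 9 4 5]. Elementwise product with the kernel and sum: 5·-1 + 9·-1 + 9·-2 + 9·3 + 4·1.

-1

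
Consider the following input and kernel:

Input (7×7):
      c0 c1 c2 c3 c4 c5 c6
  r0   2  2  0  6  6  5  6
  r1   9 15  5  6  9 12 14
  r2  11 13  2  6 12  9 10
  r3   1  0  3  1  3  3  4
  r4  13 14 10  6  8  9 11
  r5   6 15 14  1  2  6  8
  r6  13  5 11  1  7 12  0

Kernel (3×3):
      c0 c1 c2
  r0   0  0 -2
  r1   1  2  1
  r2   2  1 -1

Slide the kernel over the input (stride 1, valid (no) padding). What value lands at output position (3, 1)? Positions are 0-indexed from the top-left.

The receptive field on the input at this output position is [0 3 1 / 14 10 6 / 15 14 1]. Elementwise product with the kernel and sum: 1·-2 + 14·1 + 10·2 + 6·1 + 15·2 + 14·1 + 1·-1.

81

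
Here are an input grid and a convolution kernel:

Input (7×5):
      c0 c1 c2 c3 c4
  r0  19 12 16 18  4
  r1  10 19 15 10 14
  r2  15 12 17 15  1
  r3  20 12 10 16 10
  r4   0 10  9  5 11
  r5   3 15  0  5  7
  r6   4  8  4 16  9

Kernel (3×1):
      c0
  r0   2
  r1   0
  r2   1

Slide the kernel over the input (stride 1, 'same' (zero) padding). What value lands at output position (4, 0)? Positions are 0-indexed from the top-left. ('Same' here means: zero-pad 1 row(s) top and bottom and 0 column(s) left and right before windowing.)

43

The receptive field on the zero-padded input at this output position is [20 / 0 / 3]. Elementwise product with the kernel and sum: 20·2 + 3·1.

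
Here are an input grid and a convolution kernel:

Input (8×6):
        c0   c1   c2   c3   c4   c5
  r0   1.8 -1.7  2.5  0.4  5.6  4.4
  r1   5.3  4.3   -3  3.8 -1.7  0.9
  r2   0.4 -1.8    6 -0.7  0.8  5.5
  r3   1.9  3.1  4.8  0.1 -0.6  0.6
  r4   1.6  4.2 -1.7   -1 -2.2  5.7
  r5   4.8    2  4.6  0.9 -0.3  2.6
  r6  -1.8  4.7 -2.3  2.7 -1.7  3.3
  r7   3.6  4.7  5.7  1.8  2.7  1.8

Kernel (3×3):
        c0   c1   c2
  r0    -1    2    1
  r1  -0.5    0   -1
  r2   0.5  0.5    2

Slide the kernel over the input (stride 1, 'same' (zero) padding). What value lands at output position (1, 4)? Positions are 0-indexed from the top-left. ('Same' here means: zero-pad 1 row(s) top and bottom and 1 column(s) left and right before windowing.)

The receptive field on the zero-padded input at this output position is [0.4 5.6 4.4 / 3.8 -1.7 0.9 / -0.7 0.8 5.5]. Elementwise product with the kernel and sum: 0.4·-1 + 5.6·2 + 4.4·1 + 3.8·-0.5 + 0.9·-1 + -0.7·0.5 + 0.8·0.5 + 5.5·2.

23.45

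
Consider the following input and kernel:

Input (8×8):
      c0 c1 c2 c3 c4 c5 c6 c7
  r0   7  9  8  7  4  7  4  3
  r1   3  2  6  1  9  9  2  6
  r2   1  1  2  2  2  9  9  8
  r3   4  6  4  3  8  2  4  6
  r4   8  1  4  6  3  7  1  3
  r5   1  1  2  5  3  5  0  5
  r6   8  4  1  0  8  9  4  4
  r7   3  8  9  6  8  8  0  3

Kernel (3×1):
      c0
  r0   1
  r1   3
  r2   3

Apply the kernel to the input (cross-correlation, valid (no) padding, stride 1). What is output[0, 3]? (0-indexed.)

The receptive field on the input at this output position is [7 / 1 / 2]. Elementwise product with the kernel and sum: 7·1 + 1·3 + 2·3.

16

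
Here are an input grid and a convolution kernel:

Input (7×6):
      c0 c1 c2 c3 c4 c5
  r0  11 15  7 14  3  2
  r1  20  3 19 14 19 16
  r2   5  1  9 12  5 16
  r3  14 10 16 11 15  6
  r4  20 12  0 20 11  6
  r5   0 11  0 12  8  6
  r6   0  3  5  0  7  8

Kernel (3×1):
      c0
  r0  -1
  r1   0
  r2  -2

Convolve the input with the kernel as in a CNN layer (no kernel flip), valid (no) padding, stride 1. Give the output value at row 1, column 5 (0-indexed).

The receptive field on the input at this output position is [16 / 16 / 6]. Elementwise product with the kernel and sum: 16·-1 + 6·-2.

-28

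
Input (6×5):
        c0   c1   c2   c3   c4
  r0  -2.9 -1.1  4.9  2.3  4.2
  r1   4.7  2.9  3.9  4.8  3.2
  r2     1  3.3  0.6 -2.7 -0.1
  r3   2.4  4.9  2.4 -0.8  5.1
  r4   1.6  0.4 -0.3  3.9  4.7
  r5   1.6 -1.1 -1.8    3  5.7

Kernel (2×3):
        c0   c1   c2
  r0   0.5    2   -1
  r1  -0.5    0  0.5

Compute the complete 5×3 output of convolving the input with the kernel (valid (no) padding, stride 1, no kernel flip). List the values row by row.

-8.95 7.9 2.5
4.05 1.45 8
6.5 2.7 -3.65
7.65 9.8 -3
0.2 -2.25 6.7

Output[0,0]: The receptive field on the input at this output position is [-2.9 -1.1 4.9 / 4.7 2.9 3.9]. Elementwise product with the kernel and sum: -2.9·0.5 + -1.1·2 + 4.9·-1 + 4.7·-0.5 + 3.9·0.5.
Output[0,1]: The receptive field on the input at this output position is [-1.1 4.9 2.3 / 2.9 3.9 4.8]. Elementwise product with the kernel and sum: -1.1·0.5 + 4.9·2 + 2.3·-1 + 2.9·-0.5 + 4.8·0.5.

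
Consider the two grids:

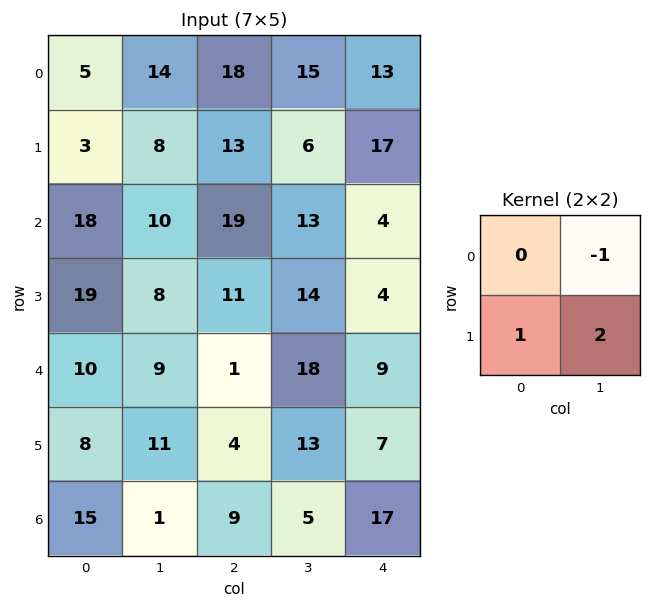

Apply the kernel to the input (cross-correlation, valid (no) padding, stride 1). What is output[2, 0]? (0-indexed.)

The receptive field on the input at this output position is [18 10 / 19 8]. Elementwise product with the kernel and sum: 10·-1 + 19·1 + 8·2.

25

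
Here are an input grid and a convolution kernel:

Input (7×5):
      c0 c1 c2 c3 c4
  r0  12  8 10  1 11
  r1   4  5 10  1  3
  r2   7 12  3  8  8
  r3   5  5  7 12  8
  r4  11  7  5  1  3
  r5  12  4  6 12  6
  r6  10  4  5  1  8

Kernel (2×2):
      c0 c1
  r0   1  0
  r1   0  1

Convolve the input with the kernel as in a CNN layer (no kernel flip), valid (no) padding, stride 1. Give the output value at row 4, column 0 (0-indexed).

15

The receptive field on the input at this output position is [11 7 / 12 4]. Elementwise product with the kernel and sum: 11·1 + 4·1.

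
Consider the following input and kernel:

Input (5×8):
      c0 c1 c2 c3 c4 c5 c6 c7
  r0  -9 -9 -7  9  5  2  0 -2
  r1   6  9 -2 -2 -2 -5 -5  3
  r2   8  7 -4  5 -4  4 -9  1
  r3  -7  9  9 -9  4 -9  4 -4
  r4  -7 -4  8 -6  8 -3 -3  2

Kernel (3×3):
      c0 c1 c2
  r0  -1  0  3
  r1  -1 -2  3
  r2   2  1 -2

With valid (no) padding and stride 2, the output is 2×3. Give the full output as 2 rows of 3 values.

Output[0,0]: The receptive field on the input at this output position is [-9 -9 -7 / 6 9 -2 / 8 7 -4]. Elementwise product with the kernel and sum: -9·-1 + -7·3 + 6·-1 + 9·-2 + -2·3 + 8·2 + 7·1 + -4·-2.
Output[0,1]: The receptive field on the input at this output position is [-7 9 5 / -2 -2 -2 / -4 5 -4]. Elementwise product with the kernel and sum: -7·-1 + 5·3 + -2·-1 + -2·-2 + -2·3 + -4·2 + 5·1 + -4·-2.

-11 27 6
-38 7 22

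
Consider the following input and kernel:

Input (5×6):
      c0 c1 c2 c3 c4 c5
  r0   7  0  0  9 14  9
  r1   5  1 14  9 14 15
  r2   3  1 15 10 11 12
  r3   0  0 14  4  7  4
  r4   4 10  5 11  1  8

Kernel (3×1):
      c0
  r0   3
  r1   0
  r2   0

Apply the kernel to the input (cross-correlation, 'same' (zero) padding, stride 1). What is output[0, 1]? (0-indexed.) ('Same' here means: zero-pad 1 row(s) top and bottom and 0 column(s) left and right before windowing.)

0

The receptive field on the zero-padded input at this output position is [0 / 0 / 1]. Elementwise product with the kernel and sum: 0·3.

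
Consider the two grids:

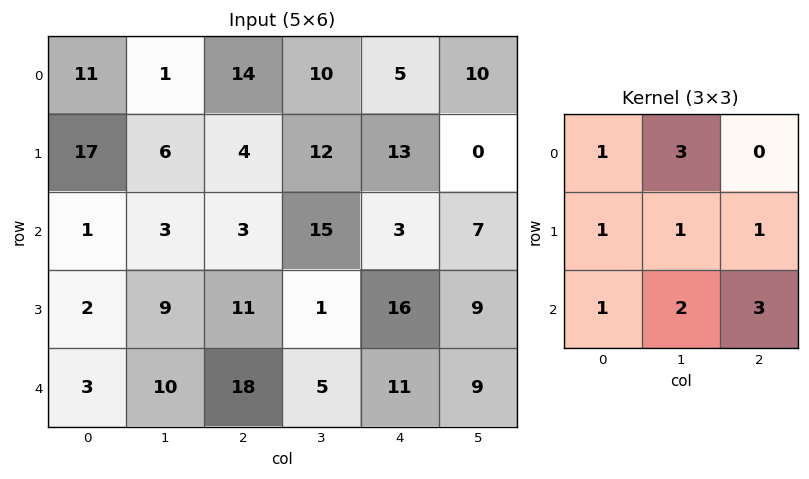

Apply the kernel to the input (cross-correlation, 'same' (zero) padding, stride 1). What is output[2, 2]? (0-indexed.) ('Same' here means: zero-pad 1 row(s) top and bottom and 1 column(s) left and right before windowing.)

The receptive field on the zero-padded input at this output position is [6 4 12 / 3 3 15 / 9 11 1]. Elementwise product with the kernel and sum: 6·1 + 4·3 + 3·1 + 3·1 + 15·1 + 9·1 + 11·2 + 1·3.

73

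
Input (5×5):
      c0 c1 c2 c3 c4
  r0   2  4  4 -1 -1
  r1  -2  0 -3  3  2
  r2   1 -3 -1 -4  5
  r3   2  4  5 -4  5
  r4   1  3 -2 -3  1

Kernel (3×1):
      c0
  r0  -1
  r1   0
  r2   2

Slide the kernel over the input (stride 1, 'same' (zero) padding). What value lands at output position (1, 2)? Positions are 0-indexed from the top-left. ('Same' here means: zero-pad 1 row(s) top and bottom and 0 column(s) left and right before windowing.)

The receptive field on the zero-padded input at this output position is [4 / -3 / -1]. Elementwise product with the kernel and sum: 4·-1 + -1·2.

-6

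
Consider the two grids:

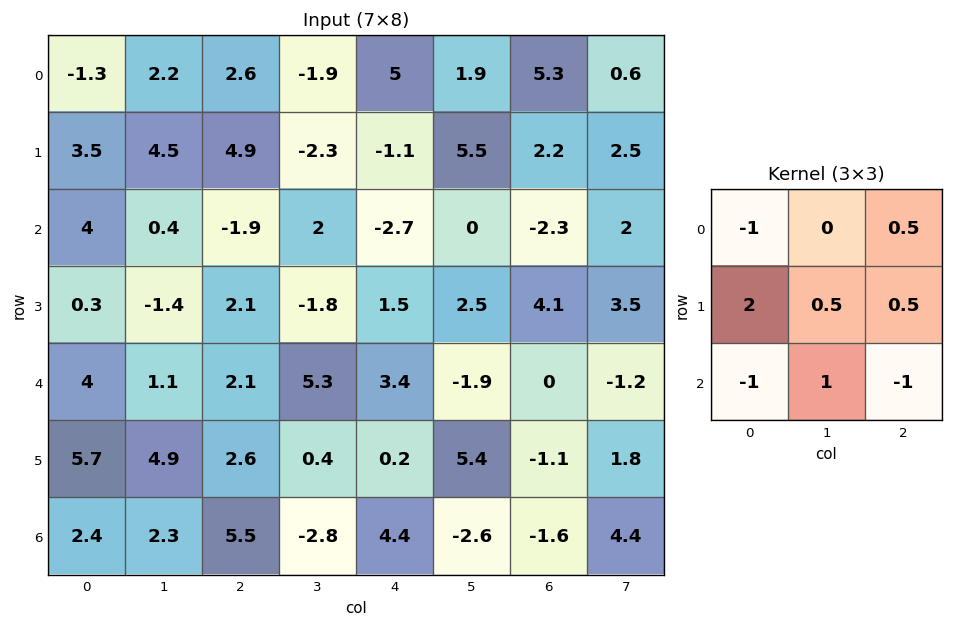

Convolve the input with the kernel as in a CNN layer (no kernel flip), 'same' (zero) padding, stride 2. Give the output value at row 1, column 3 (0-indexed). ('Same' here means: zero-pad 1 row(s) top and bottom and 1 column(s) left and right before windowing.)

The receptive field on the zero-padded input at this output position is [5.5 2.2 2.5 / 0 -2.3 2 / 2.5 4.1 3.5]. Elementwise product with the kernel and sum: 5.5·-1 + 2.5·0.5 + 0·2 + -2.3·0.5 + 2·0.5 + 2.5·-1 + 4.1·1 + 3.5·-1.

-6.3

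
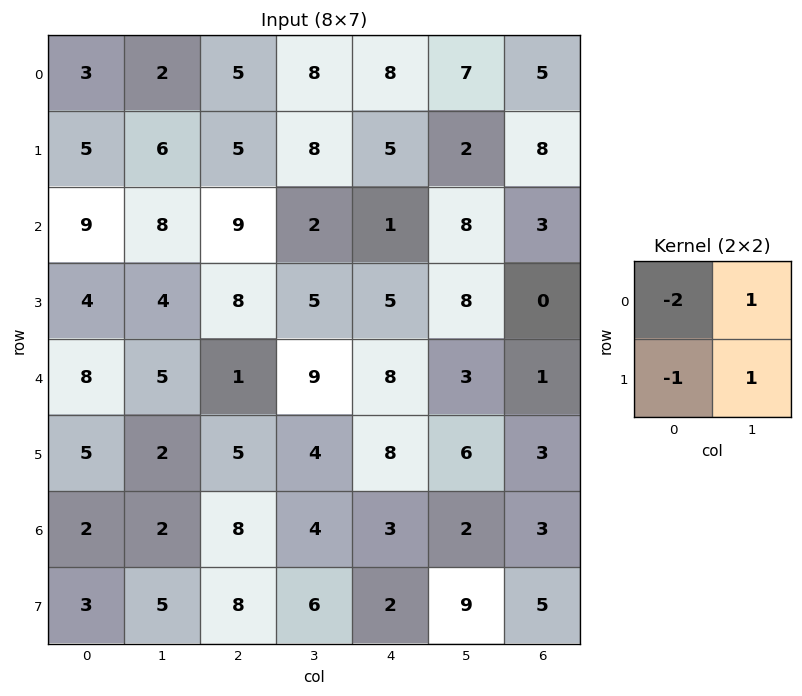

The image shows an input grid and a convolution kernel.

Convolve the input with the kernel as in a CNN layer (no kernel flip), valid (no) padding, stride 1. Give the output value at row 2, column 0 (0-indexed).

The receptive field on the input at this output position is [9 8 / 4 4]. Elementwise product with the kernel and sum: 9·-2 + 8·1 + 4·-1 + 4·1.

-10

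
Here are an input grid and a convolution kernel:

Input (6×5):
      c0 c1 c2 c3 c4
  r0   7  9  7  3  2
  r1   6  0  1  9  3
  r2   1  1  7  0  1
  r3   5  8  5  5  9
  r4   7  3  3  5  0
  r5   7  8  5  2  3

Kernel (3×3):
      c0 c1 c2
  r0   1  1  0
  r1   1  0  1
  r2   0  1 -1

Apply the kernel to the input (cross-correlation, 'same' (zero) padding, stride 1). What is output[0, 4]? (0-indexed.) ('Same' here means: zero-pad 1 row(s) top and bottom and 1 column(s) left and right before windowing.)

6

The receptive field on the zero-padded input at this output position is [0 0 0 / 3 2 0 / 9 3 0]. Elementwise product with the kernel and sum: 0·1 + 0·1 + 3·1 + 0·1 + 3·1 + 0·-1.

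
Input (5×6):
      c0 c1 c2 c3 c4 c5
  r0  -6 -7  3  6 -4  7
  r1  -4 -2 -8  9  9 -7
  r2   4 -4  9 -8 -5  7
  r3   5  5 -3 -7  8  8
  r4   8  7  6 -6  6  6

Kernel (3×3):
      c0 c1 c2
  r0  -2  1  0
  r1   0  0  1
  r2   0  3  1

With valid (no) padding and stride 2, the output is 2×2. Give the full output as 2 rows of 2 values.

Output[0,0]: The receptive field on the input at this output position is [-6 -7 3 / -4 -2 -8 / 4 -4 9]. Elementwise product with the kernel and sum: -6·-2 + -7·1 + -8·1 + -4·3 + 9·1.
Output[0,1]: The receptive field on the input at this output position is [3 6 -4 / -8 9 9 / 9 -8 -5]. Elementwise product with the kernel and sum: 3·-2 + 6·1 + 9·1 + -8·3 + -5·1.

-6 -20
12 -30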